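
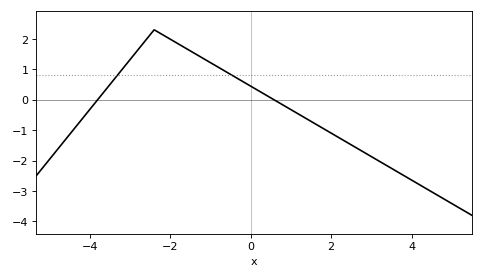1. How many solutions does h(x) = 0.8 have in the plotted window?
2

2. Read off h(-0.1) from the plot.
0.524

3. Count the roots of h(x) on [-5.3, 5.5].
2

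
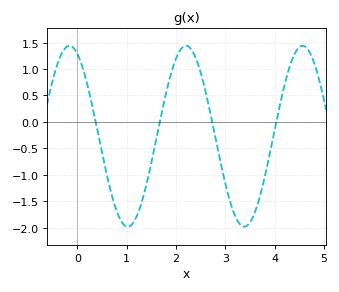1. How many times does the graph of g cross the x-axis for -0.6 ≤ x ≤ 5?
4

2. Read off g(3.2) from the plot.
-1.8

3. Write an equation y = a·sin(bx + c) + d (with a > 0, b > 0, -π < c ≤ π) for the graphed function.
y = 1.71sin(2.7x + 2) - 0.27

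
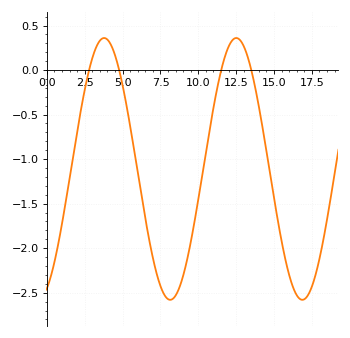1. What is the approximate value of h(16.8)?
-2.6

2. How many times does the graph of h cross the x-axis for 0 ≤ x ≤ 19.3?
4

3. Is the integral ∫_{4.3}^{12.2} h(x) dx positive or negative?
negative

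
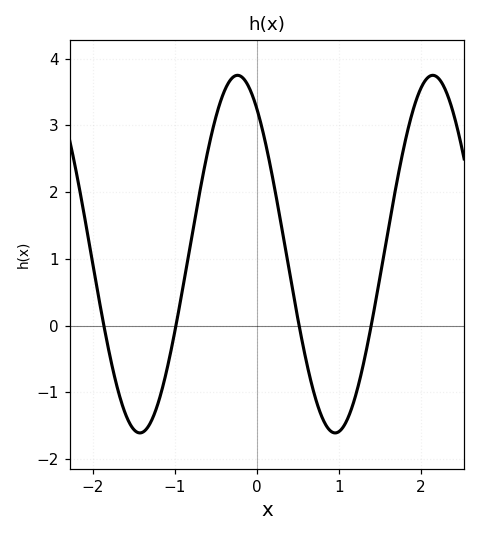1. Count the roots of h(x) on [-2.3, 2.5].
4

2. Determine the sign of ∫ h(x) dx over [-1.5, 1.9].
positive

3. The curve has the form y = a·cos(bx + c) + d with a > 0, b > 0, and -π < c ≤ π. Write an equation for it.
y = 2.68cos(2.64x + 0.622) + 1.07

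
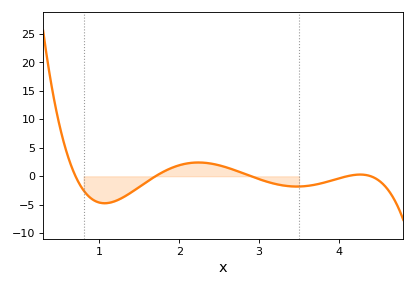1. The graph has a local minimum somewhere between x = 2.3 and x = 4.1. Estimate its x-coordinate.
3.5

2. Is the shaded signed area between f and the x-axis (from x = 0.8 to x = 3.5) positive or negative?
negative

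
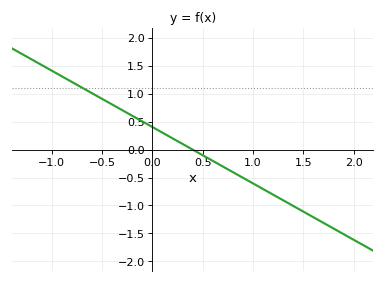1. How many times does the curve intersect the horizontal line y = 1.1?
1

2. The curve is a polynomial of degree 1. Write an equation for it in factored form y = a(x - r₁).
y = -1.01(x - 0.4)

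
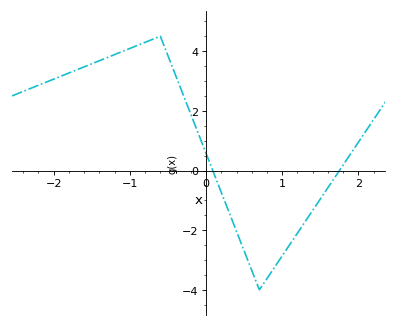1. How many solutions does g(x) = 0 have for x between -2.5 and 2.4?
2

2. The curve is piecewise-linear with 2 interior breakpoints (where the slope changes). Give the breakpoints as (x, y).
(-0.6, 4.5); (0.7, -4)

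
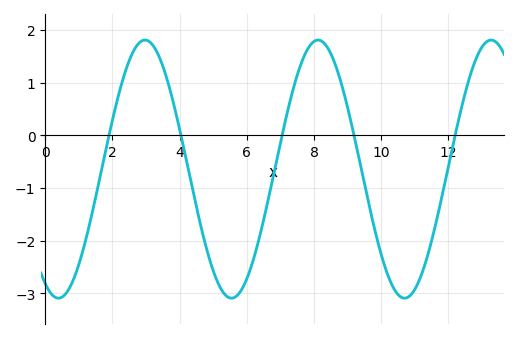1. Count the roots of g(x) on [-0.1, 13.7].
5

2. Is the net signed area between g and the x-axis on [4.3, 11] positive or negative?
negative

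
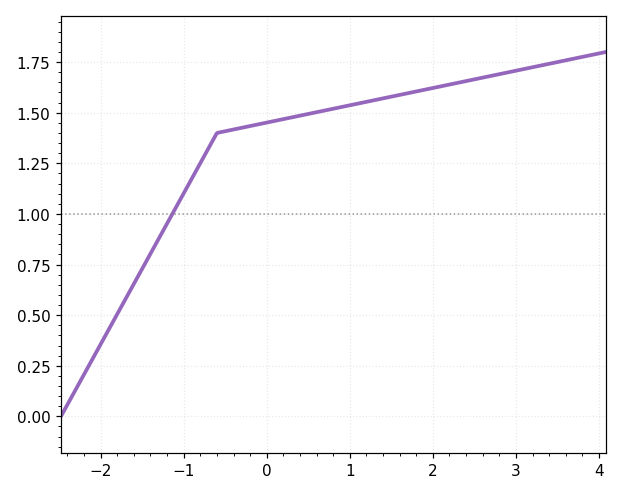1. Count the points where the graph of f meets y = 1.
1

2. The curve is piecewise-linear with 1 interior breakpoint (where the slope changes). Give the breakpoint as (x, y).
(-0.6, 1.4)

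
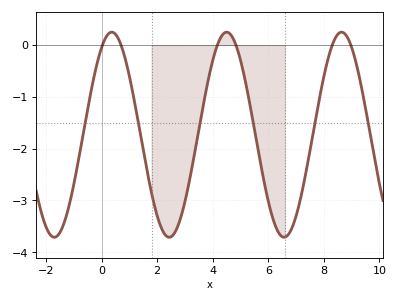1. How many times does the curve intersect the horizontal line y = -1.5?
6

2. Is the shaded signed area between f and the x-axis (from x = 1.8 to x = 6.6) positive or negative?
negative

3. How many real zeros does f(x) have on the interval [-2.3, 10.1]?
6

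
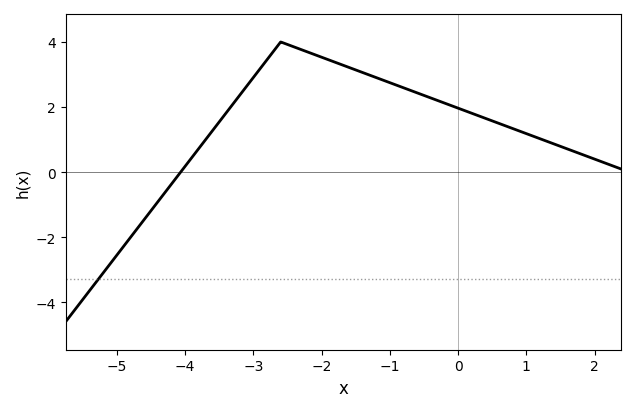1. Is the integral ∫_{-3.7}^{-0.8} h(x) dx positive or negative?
positive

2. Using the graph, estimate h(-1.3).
2.98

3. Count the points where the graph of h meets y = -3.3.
1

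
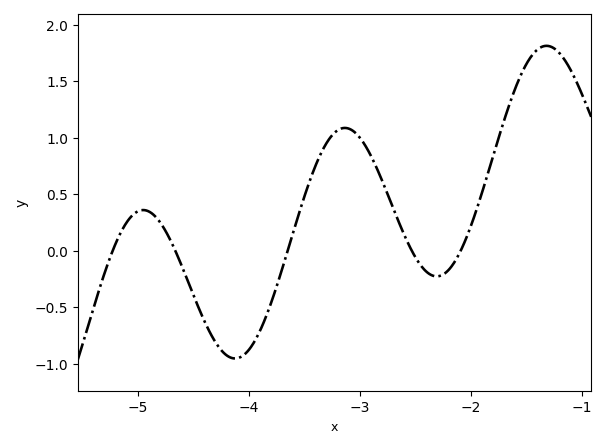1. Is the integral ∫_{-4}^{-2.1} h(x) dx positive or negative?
positive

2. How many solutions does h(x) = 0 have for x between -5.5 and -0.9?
5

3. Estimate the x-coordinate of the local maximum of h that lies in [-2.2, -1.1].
-1.3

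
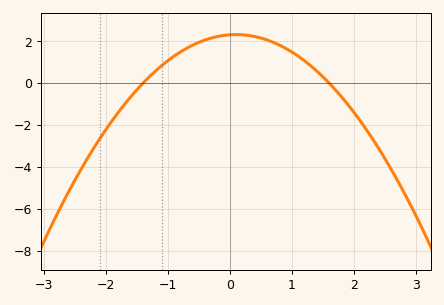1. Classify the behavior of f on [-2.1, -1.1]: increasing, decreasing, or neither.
increasing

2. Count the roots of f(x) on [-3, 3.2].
2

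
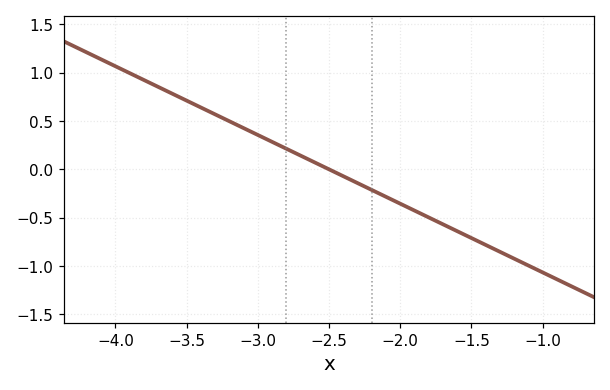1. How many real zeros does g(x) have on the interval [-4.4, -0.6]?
1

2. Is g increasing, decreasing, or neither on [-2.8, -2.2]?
decreasing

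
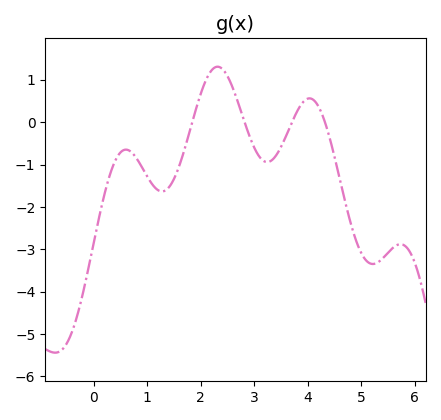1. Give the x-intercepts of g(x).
1.8, 2.8, 3.7, 4.3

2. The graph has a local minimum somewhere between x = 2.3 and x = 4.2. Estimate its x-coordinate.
3.2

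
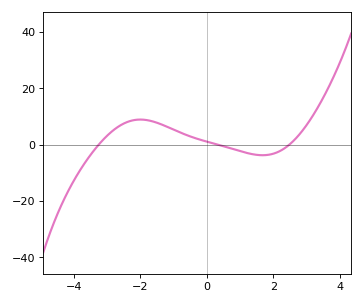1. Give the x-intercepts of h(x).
-3.25, 0.314, 2.48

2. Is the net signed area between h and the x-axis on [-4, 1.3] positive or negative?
positive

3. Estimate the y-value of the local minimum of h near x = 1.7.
-3.8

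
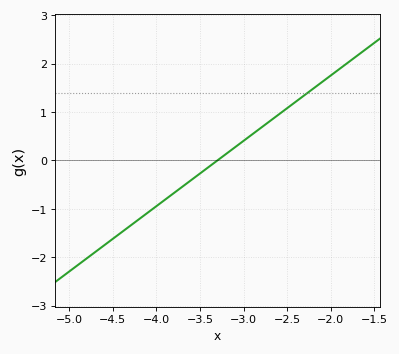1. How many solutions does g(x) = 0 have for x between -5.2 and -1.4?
1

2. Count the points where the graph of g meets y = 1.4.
1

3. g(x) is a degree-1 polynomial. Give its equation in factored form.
y = 1.35(x + 3.3)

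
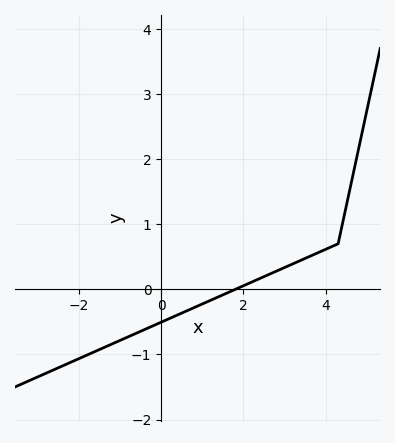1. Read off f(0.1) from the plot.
-0.5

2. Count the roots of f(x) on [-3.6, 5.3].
1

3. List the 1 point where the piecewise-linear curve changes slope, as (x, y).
(4.3, 0.7)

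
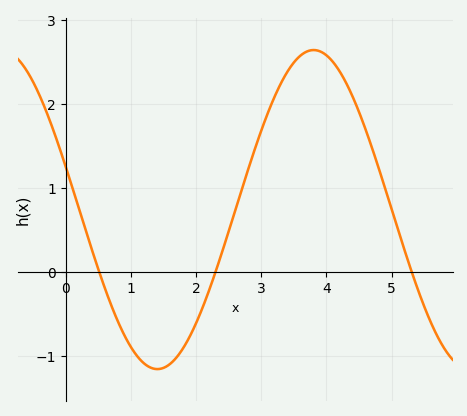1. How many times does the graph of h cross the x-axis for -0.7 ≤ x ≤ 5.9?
3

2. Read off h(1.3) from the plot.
-1.1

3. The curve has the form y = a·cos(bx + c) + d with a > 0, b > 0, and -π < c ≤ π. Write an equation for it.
y = 1.9cos(1.3x + 1.3) + 0.74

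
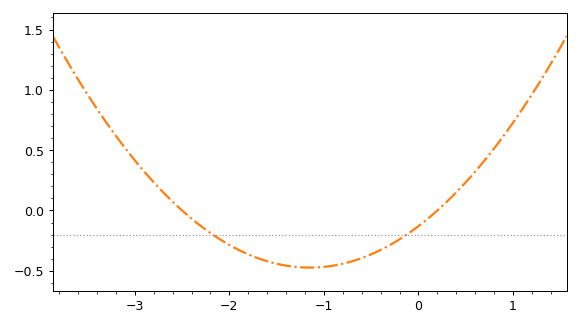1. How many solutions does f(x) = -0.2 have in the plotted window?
2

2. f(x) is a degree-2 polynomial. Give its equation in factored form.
y = 0.26(x + 2.5)(x - 0.2)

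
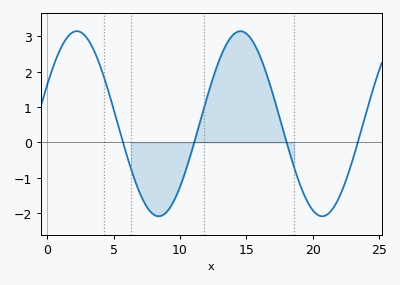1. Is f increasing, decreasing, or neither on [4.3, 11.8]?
neither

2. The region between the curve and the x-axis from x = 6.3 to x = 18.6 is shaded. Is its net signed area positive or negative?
positive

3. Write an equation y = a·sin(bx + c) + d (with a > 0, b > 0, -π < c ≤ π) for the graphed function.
y = 2.62sin(0.51x + 0.43) + 0.53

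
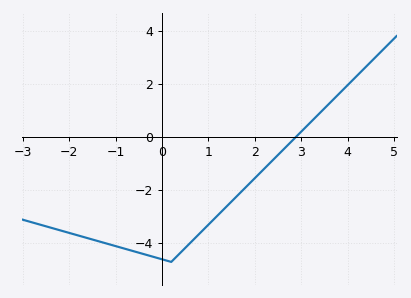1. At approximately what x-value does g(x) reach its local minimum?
0.2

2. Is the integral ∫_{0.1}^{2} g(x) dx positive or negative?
negative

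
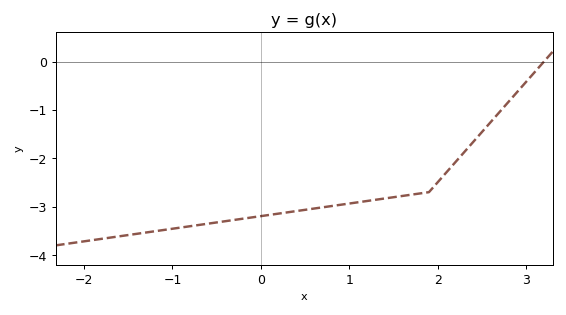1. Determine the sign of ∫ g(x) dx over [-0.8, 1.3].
negative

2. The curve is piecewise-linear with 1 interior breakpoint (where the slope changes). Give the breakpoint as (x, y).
(1.9, -2.7)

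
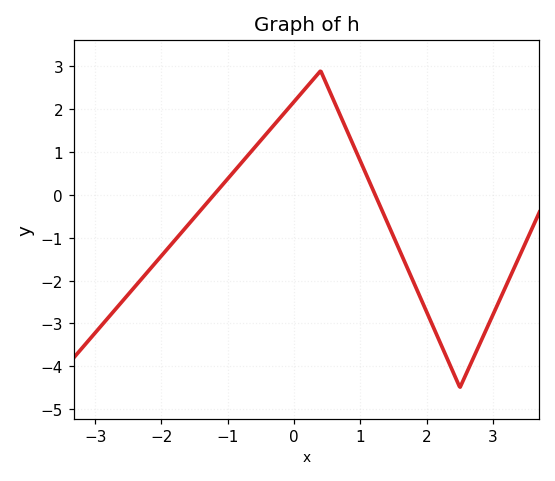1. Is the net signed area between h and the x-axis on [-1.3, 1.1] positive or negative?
positive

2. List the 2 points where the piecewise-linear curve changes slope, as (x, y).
(0.4, 2.9); (2.5, -4.5)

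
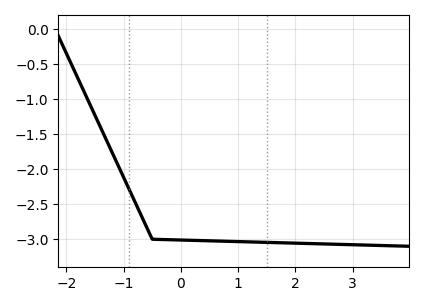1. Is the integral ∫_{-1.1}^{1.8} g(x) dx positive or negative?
negative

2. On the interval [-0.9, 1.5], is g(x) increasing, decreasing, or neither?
decreasing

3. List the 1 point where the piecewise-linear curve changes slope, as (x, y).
(-0.5, -3)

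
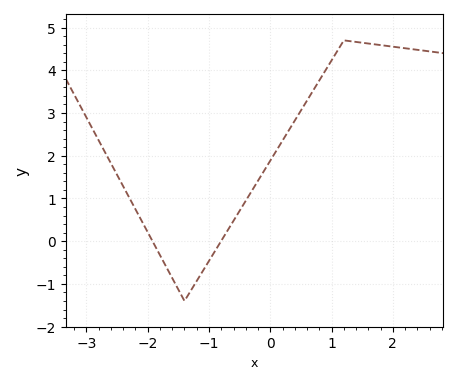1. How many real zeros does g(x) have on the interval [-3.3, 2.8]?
2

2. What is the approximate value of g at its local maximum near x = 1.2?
4.7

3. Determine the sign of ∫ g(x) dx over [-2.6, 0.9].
positive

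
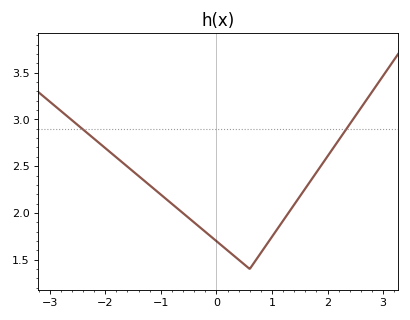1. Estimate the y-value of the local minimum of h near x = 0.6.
1.4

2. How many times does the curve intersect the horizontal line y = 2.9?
2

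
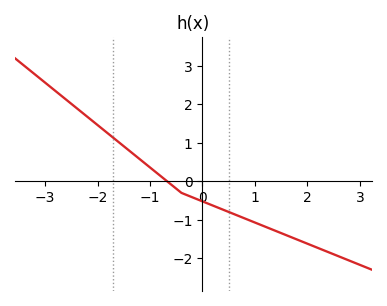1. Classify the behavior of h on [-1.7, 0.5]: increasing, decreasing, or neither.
decreasing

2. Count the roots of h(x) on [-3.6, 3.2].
1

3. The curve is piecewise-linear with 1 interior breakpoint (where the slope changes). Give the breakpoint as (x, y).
(-0.4, -0.3)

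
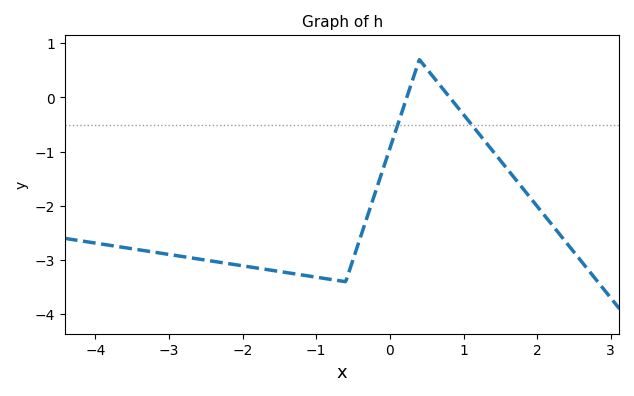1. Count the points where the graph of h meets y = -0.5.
2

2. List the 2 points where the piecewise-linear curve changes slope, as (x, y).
(-0.6, -3.4); (0.4, 0.7)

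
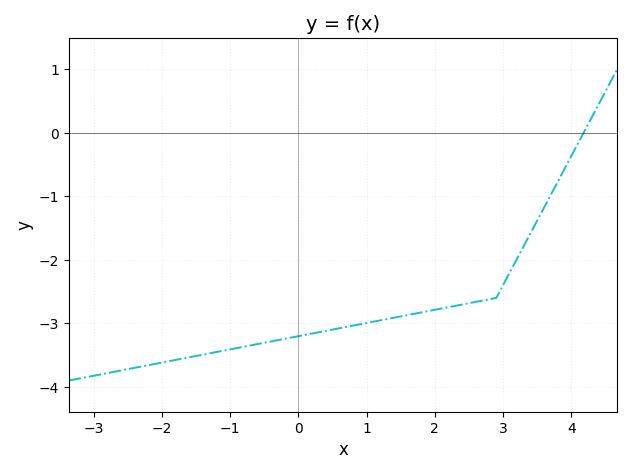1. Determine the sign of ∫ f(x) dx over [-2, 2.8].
negative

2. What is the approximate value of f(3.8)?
-0.8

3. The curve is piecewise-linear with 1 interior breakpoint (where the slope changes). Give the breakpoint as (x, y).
(2.9, -2.6)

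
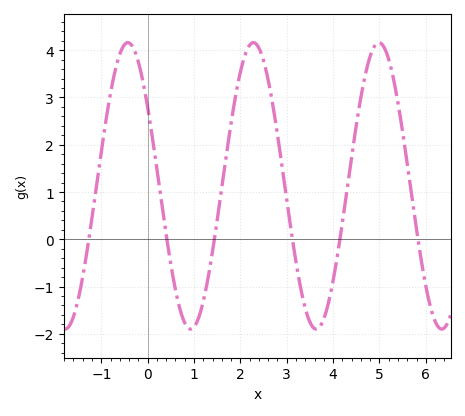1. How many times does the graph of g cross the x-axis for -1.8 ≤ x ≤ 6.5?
6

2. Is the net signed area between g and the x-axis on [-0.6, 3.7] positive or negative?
positive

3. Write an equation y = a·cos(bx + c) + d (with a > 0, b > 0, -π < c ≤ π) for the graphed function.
y = 3.03cos(2.32x + 0.99) + 1.13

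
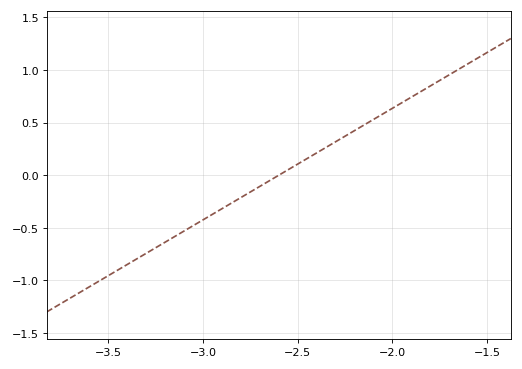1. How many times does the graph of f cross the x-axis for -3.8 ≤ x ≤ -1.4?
1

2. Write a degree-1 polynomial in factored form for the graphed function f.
y = 1.06(x + 2.6)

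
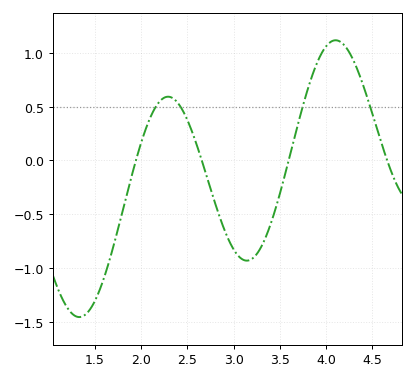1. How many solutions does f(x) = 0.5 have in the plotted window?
4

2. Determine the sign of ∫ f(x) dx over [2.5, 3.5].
negative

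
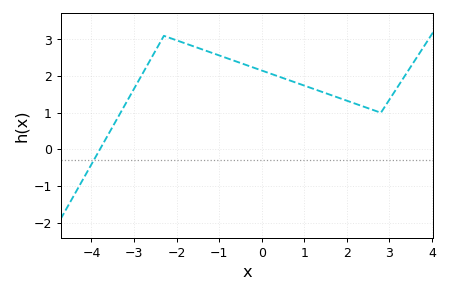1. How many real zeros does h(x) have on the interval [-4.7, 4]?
1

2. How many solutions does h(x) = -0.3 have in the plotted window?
1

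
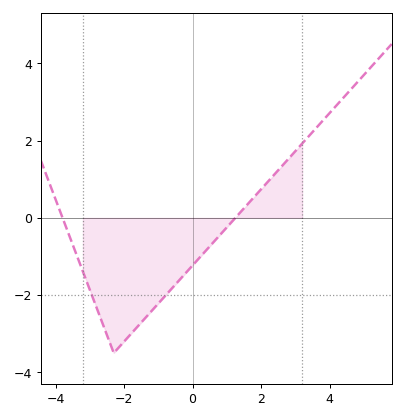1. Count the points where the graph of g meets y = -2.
2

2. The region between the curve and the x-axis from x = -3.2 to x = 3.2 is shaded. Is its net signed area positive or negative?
negative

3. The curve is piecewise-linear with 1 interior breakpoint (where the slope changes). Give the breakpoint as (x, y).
(-2.3, -3.5)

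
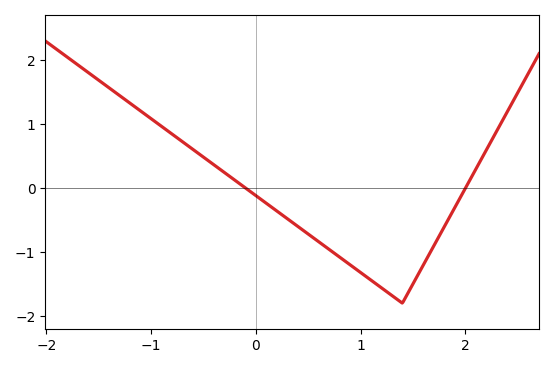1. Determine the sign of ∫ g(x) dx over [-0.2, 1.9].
negative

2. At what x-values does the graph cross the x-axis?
-0.1, 2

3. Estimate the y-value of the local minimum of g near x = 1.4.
-1.8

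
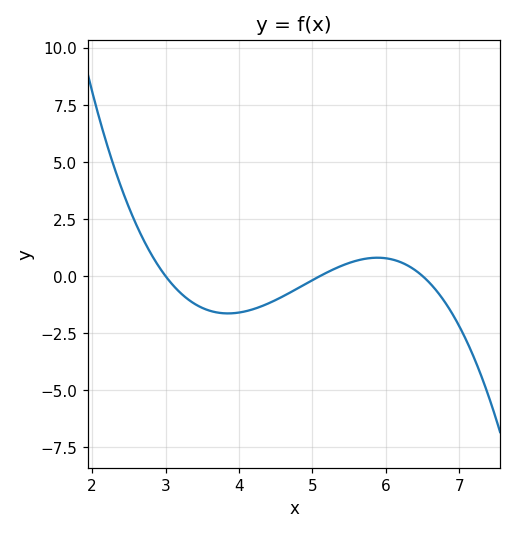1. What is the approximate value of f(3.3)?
-1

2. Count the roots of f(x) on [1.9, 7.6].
3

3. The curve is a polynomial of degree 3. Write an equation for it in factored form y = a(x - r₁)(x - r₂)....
y = -0.58(x - 3)(x - 5.1)(x - 6.5)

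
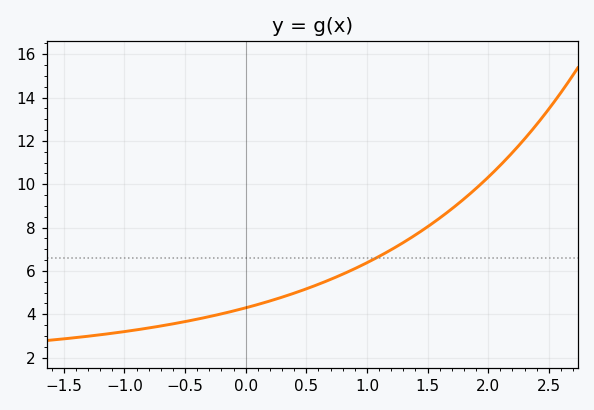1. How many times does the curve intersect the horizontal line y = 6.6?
1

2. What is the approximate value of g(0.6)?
5.39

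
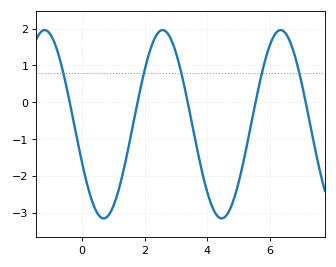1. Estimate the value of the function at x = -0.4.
0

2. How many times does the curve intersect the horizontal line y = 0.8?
5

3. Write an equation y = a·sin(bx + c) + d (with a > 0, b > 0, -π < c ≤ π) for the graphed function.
y = 2.56sin(1.7x - 2.7) - 0.6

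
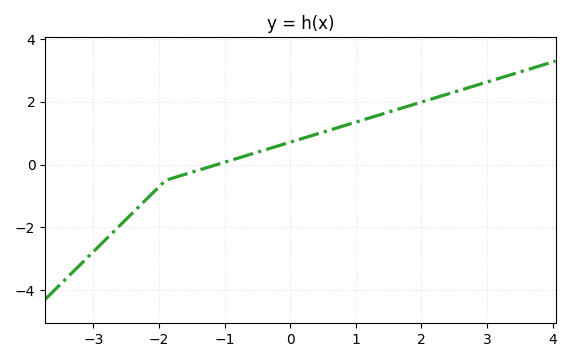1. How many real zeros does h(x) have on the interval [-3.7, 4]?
1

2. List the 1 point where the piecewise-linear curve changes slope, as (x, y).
(-1.9, -0.5)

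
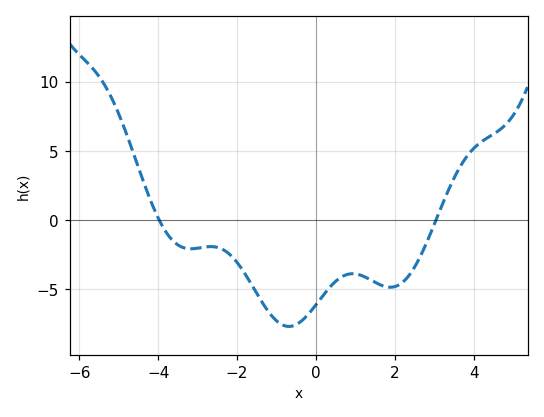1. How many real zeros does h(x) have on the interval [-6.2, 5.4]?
2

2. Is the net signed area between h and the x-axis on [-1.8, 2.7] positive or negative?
negative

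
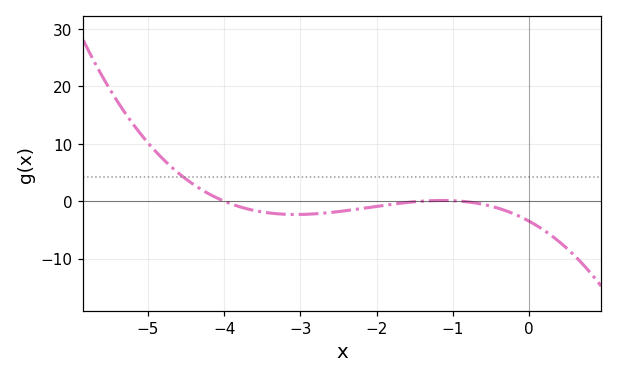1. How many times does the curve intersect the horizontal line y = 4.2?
1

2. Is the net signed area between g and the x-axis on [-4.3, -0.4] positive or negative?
negative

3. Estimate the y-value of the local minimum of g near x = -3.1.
-2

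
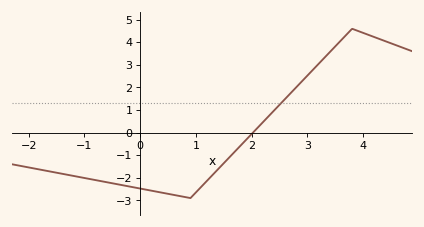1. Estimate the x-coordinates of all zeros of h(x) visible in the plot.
2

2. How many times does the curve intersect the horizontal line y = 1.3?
1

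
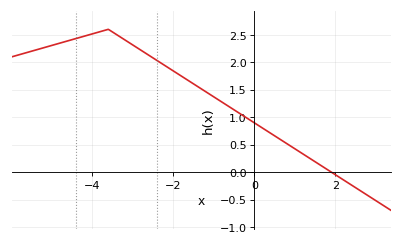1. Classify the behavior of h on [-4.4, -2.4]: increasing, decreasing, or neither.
neither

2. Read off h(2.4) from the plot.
-0.25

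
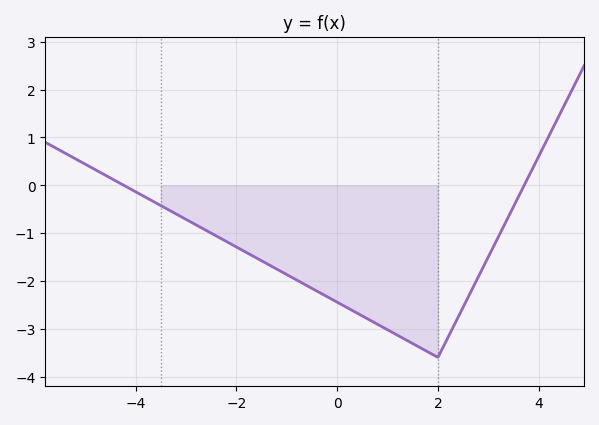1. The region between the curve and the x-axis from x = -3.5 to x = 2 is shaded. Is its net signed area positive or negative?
negative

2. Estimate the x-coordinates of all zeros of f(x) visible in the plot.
-4.2, 3.8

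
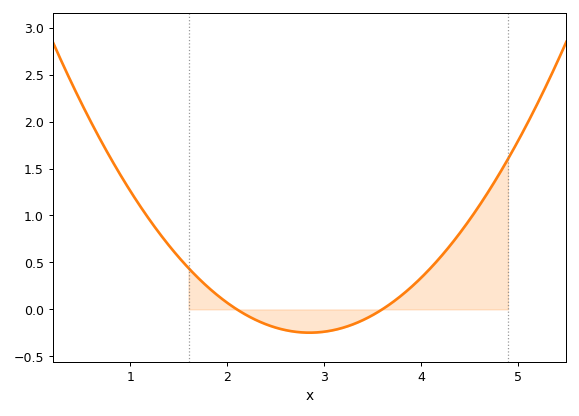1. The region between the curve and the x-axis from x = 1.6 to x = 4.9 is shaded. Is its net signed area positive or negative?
positive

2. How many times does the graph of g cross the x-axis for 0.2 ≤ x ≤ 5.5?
2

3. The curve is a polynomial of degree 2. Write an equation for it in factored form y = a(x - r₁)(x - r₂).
y = 0.44(x - 2.1)(x - 3.6)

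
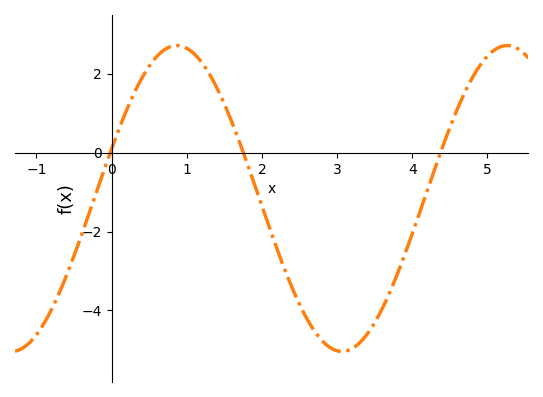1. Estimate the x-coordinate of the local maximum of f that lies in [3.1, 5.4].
5.26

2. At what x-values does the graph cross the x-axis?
-0.02, 1.75, 4.37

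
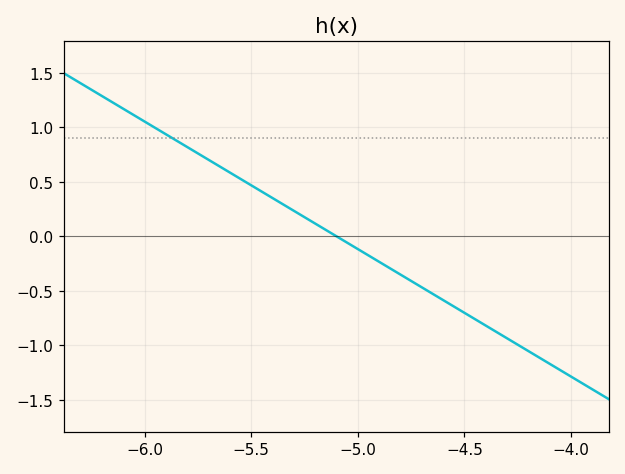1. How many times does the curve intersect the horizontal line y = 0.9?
1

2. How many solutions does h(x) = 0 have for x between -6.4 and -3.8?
1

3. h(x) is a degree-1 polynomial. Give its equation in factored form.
y = -1.17(x + 5.1)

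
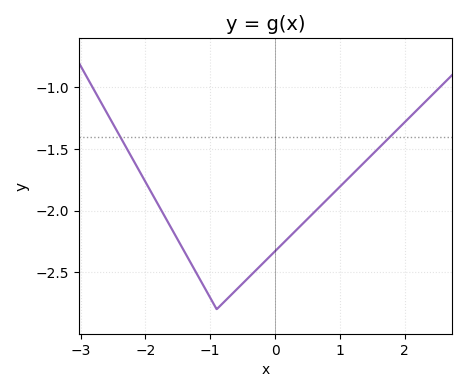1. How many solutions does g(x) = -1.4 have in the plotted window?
2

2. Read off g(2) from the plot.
-1.3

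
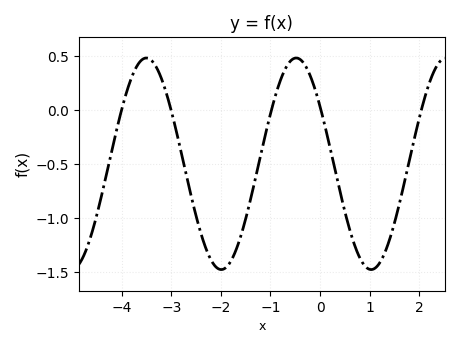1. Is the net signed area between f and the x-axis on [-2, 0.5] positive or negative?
negative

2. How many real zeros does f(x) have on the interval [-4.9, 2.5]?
5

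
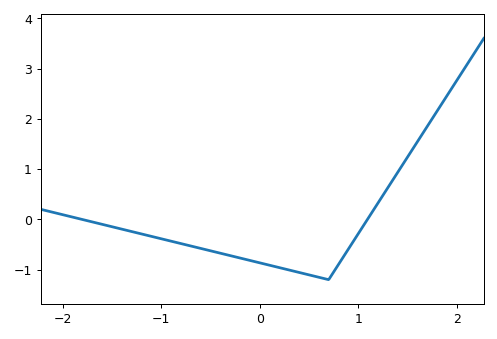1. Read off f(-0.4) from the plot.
-0.674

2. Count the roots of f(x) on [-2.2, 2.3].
2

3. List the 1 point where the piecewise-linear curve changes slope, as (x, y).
(0.7, -1.2)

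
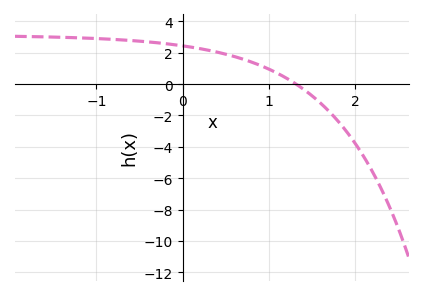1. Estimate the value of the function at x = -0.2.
2.58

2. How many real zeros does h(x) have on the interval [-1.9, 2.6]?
1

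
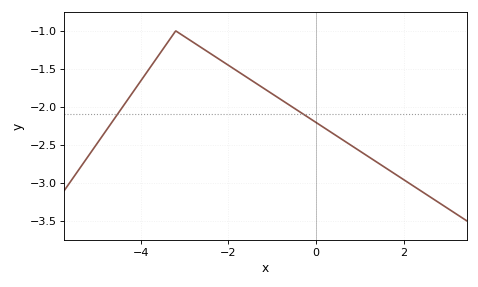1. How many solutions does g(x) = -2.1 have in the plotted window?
2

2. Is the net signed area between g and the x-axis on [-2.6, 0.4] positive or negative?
negative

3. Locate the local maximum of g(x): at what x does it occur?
-3.2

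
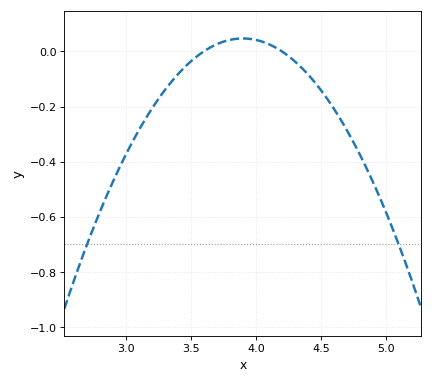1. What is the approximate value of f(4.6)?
-0.2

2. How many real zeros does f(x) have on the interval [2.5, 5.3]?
2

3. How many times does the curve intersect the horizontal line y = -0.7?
2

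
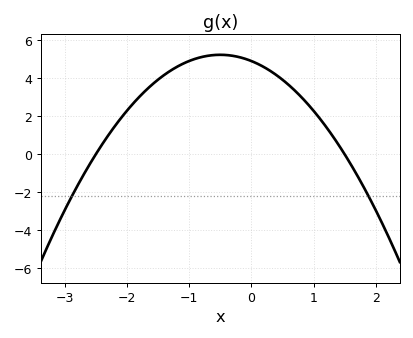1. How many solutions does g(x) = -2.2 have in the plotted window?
2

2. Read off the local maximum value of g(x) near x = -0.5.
5.2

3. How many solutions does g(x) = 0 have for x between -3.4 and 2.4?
2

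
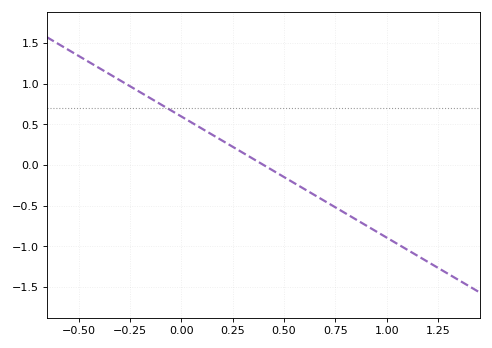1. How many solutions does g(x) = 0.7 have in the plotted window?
1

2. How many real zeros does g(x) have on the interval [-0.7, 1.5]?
1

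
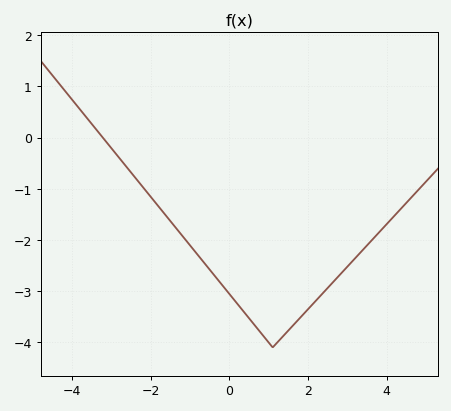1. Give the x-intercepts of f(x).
-3.22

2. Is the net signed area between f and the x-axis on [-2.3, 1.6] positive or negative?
negative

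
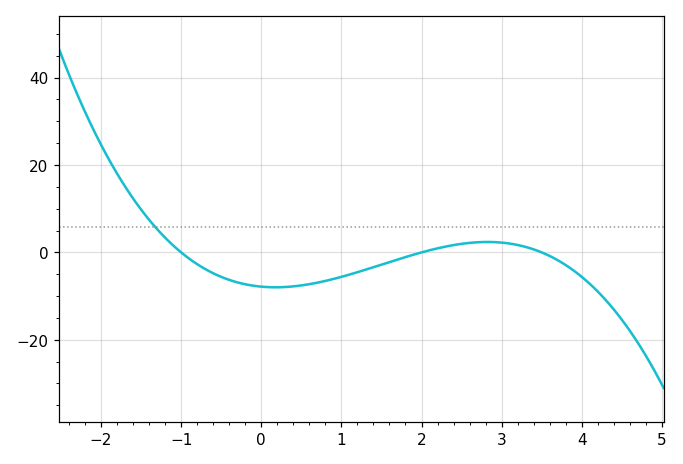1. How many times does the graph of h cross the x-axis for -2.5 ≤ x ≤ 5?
3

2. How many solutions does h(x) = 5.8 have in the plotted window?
1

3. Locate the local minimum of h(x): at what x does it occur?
0.2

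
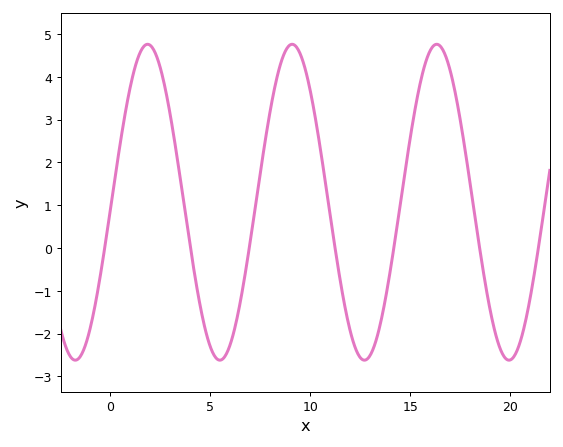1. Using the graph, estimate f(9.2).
4.7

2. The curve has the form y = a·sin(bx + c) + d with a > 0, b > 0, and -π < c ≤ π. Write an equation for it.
y = 3.69sin(0.87x - 0.06) + 1.07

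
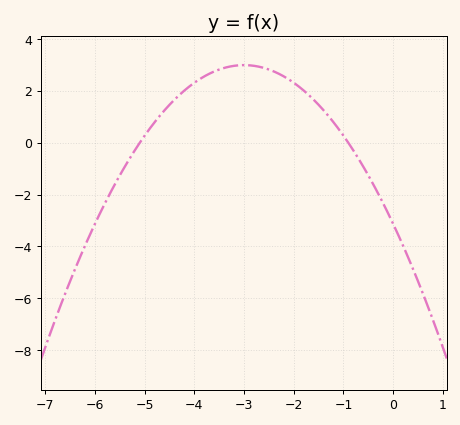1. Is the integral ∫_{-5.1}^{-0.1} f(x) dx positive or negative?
positive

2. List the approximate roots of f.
-5, -1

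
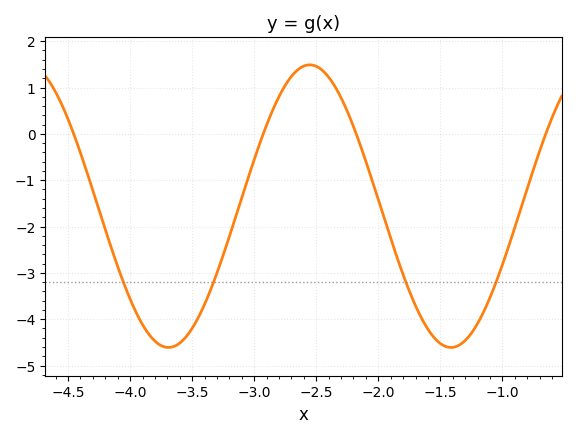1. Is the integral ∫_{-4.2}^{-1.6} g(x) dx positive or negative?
negative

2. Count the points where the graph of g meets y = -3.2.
4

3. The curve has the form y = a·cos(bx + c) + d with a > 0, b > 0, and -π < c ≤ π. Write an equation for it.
y = 3.05cos(2.8x + 0.76) - 1.56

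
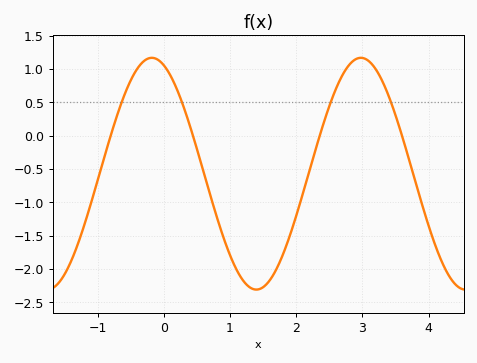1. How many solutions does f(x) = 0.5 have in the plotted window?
4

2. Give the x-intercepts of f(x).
-0.803, 0.44, 2.35, 3.6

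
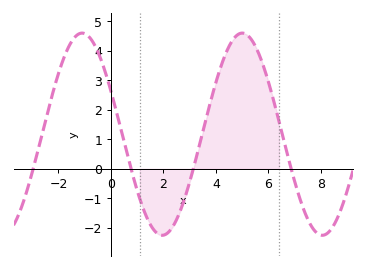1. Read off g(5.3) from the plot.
4.44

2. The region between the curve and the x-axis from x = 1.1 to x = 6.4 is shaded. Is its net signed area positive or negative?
positive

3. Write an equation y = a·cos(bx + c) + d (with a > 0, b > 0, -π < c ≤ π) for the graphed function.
y = 3.43cos(1.03x + 1.13) + 1.17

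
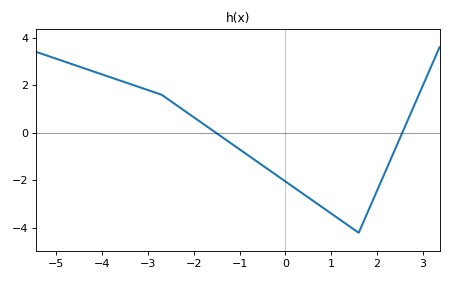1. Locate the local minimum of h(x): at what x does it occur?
1.6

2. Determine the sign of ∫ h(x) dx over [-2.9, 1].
negative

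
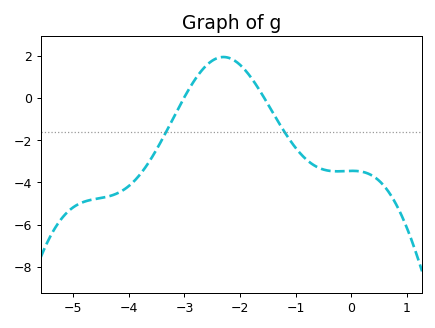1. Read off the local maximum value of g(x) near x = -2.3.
1.94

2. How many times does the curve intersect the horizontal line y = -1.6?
2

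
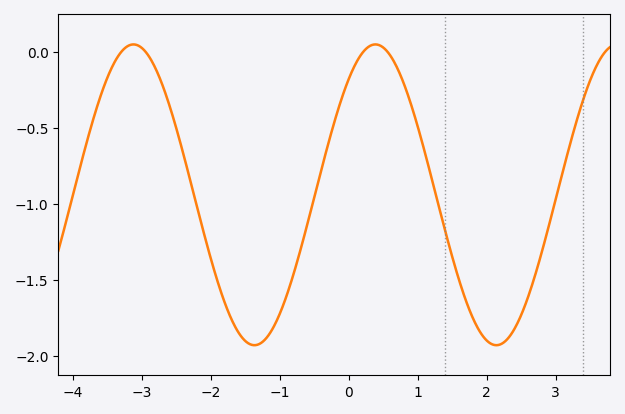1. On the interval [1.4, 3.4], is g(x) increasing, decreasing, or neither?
neither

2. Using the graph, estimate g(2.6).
-1.61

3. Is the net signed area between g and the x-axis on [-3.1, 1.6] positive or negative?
negative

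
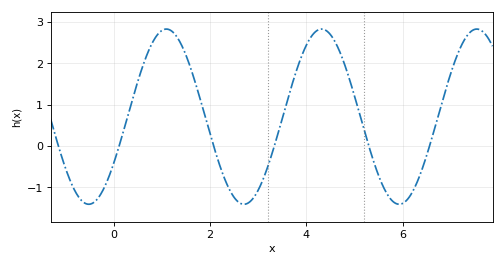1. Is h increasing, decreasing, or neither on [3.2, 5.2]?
neither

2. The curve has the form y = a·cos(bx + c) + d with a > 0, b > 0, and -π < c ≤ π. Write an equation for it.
y = 2.12cos(1.95x - 2.14) + 0.71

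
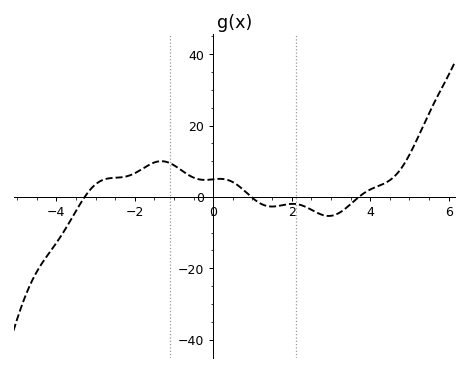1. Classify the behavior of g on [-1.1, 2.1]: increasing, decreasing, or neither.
neither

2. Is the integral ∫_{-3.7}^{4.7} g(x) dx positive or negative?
positive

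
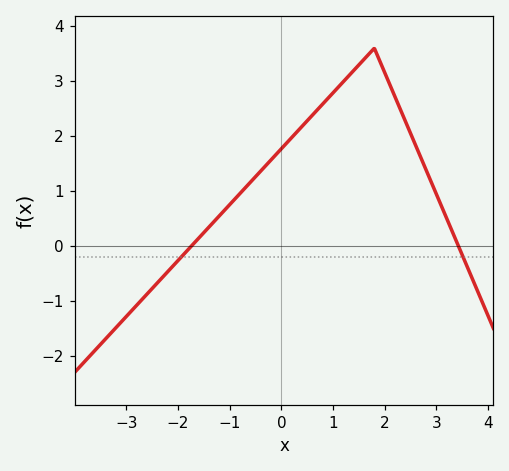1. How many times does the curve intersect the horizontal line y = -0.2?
2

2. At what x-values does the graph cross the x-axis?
-1.74, 3.43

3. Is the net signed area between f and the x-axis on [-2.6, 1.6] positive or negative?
positive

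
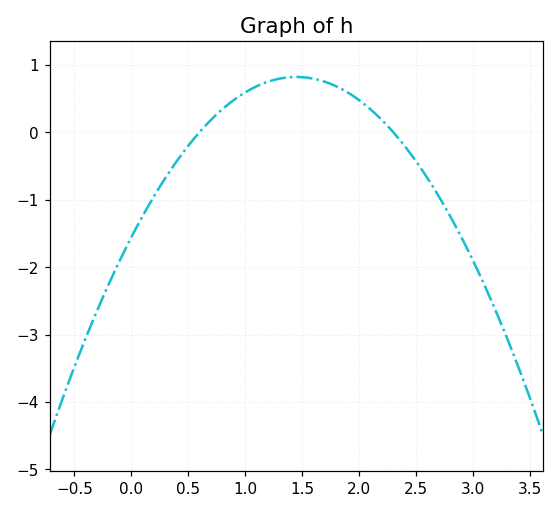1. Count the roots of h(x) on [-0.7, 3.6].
2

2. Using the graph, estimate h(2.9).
-1.56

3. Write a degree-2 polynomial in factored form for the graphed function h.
y = -1.13(x - 0.6)(x - 2.3)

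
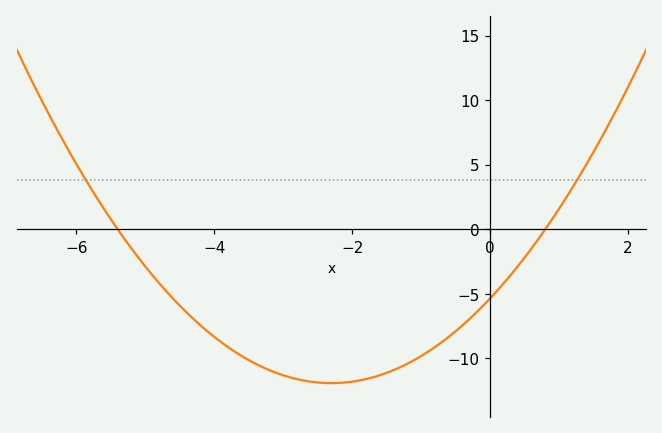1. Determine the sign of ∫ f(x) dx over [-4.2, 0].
negative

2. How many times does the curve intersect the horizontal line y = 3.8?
2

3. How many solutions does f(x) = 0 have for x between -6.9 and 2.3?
2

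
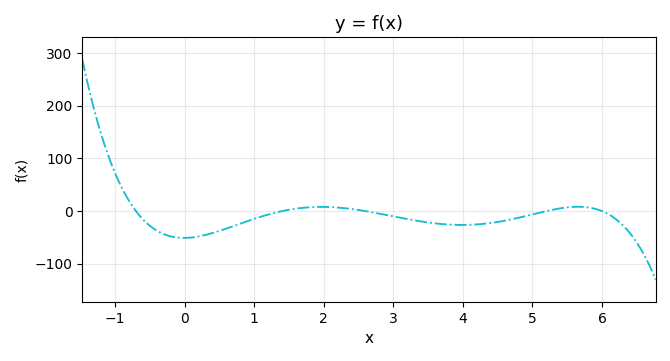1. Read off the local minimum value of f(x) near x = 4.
-30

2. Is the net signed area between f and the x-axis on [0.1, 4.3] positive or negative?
negative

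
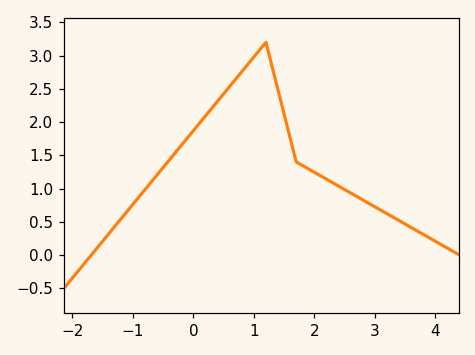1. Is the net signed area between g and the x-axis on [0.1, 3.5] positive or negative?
positive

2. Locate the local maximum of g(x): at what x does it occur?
1.2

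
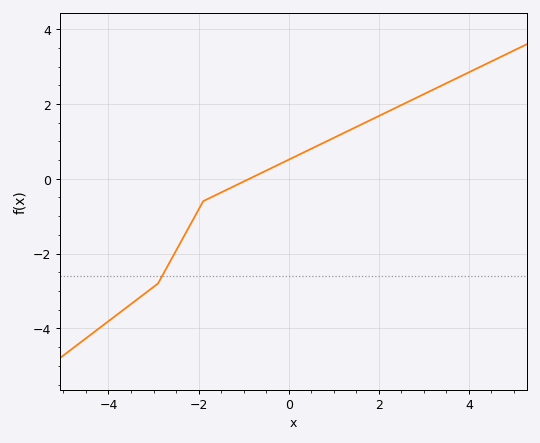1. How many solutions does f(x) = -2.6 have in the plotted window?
1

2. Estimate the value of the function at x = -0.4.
0.276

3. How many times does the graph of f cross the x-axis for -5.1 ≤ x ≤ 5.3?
1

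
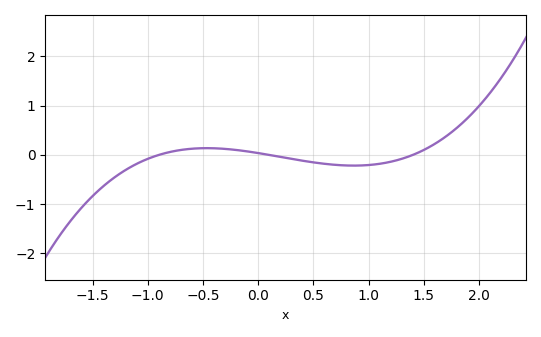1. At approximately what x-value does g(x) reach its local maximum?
-0.5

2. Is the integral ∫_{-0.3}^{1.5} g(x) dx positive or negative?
negative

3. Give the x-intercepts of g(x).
-0.9, 0.1, 1.4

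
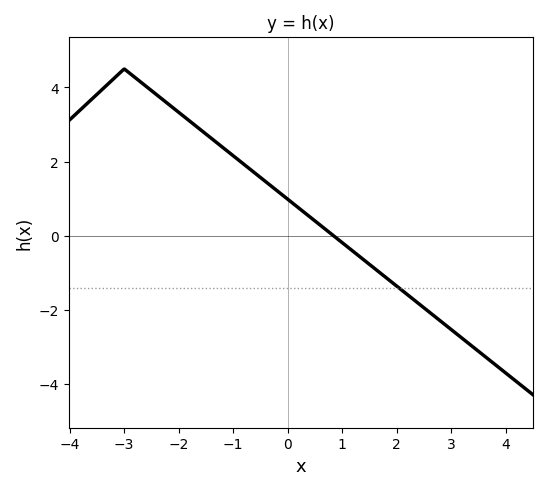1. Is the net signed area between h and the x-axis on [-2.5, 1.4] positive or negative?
positive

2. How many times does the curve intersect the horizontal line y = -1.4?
1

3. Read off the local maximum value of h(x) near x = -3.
4.5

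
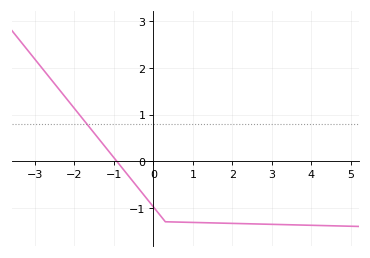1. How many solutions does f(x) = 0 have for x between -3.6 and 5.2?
1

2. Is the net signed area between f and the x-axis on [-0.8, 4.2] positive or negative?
negative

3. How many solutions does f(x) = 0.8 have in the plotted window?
1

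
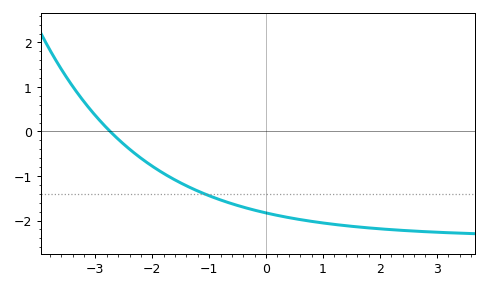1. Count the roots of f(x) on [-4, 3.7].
1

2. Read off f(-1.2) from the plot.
-1.34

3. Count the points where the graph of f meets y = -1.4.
1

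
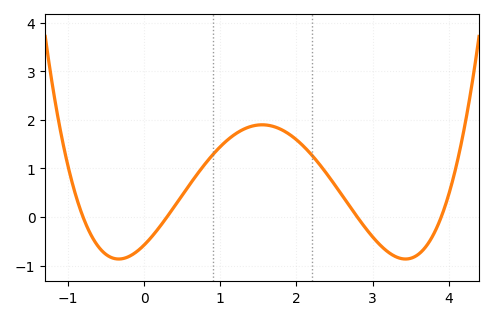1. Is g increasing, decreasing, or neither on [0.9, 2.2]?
neither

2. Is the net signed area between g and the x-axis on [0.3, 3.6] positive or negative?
positive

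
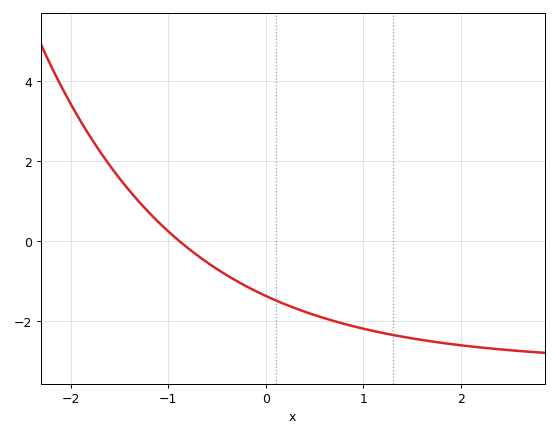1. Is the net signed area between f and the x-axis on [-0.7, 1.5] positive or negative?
negative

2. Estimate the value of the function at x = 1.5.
-2.4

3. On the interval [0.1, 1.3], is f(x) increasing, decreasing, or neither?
decreasing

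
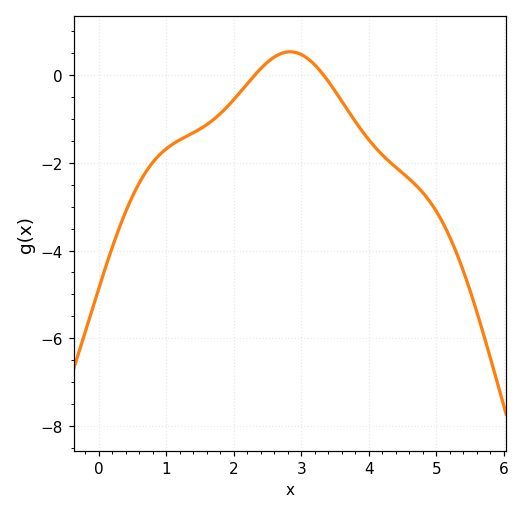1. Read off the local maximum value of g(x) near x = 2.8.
0.532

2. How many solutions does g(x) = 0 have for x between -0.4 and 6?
2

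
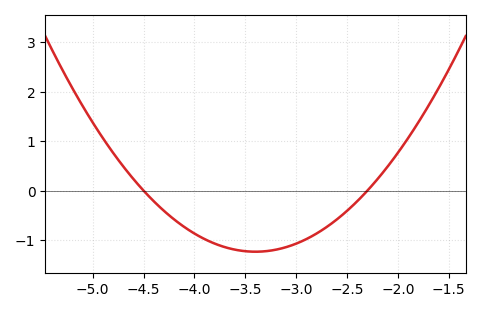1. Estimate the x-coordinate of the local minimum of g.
-3.4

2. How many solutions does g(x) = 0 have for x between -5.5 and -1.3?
2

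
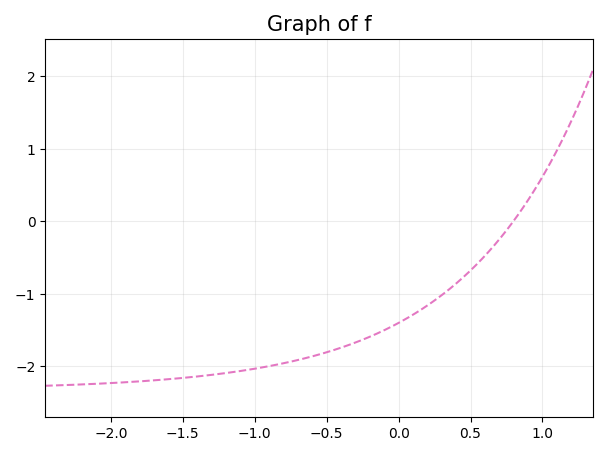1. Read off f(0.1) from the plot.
-1.3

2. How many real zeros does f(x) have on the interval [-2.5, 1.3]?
1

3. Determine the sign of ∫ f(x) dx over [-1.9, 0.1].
negative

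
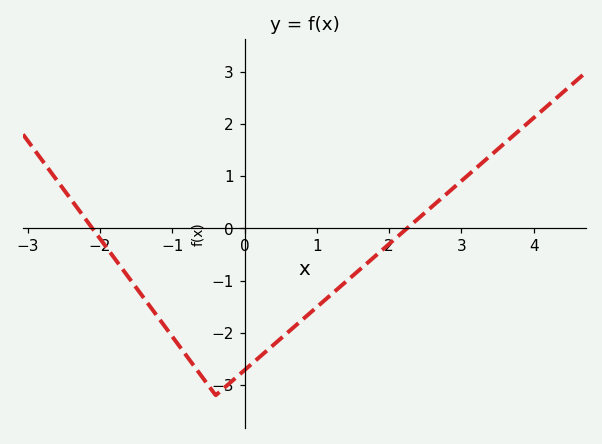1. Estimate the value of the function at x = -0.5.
-3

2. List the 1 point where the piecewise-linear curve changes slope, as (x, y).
(-0.4, -3.2)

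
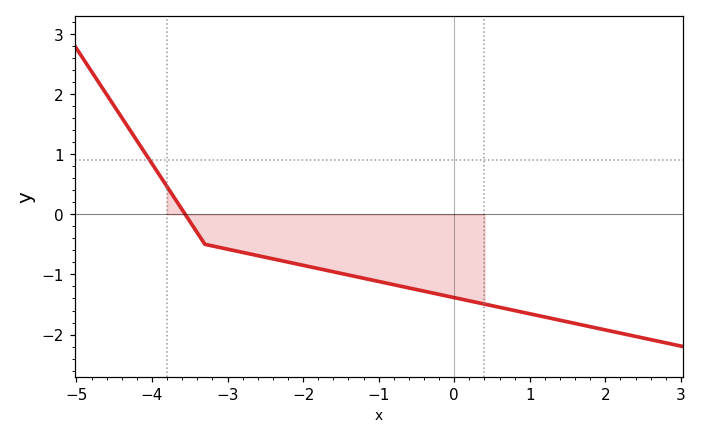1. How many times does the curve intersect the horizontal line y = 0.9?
1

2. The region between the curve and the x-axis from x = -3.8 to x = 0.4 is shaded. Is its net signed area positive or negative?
negative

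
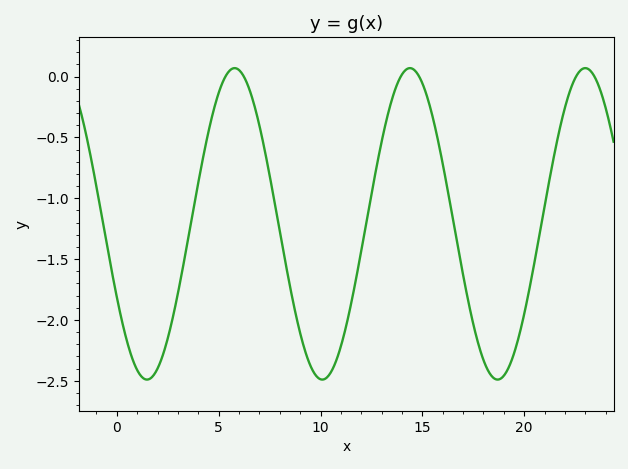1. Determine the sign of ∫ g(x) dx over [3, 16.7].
negative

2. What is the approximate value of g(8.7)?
-1.9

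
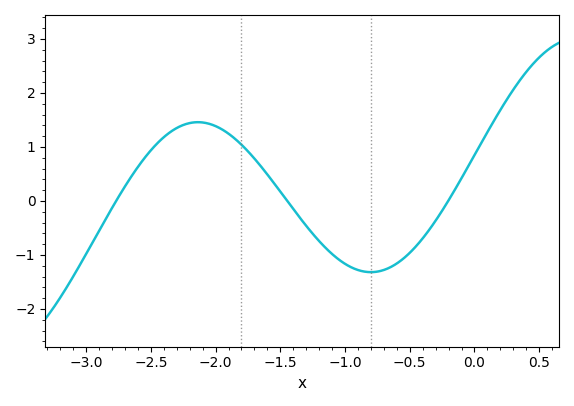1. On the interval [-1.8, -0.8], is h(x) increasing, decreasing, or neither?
decreasing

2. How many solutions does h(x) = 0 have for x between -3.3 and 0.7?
3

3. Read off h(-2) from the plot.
1.39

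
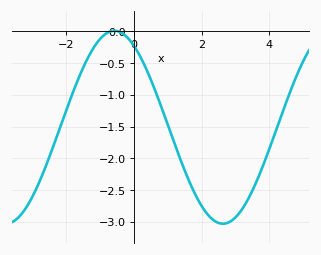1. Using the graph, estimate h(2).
-2.75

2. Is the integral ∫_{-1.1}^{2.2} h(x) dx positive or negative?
negative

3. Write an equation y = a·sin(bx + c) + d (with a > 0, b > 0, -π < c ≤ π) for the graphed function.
y = 1.52sin(0.98x + 2.1) - 1.51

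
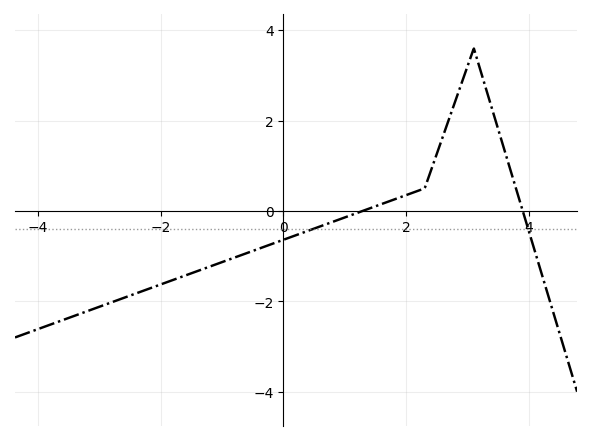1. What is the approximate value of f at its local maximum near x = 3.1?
3.6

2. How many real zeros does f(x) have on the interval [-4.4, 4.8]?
2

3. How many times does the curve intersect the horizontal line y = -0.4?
2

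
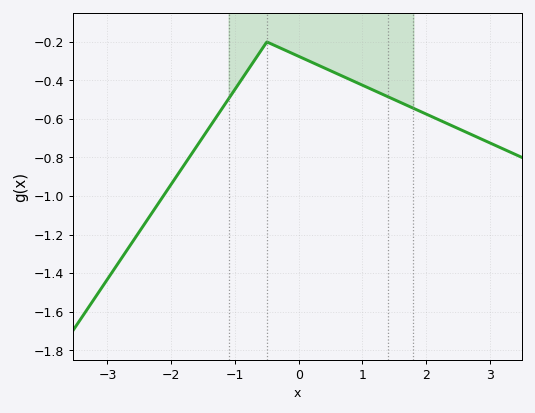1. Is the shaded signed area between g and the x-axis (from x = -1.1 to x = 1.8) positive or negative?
negative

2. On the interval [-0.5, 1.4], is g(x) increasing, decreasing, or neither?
decreasing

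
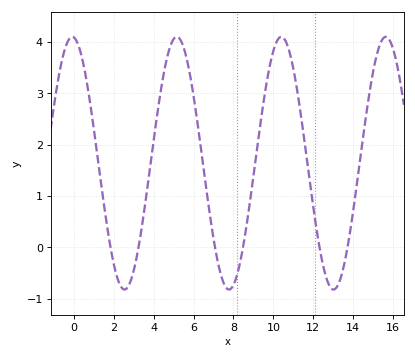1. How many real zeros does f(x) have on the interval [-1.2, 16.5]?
6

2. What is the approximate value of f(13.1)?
-0.807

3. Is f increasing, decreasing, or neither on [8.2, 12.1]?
neither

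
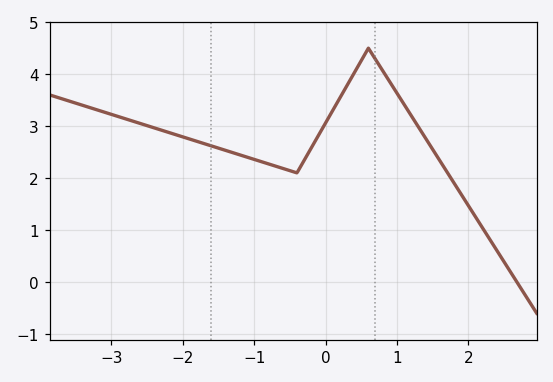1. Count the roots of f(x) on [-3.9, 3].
1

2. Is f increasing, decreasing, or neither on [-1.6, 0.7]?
neither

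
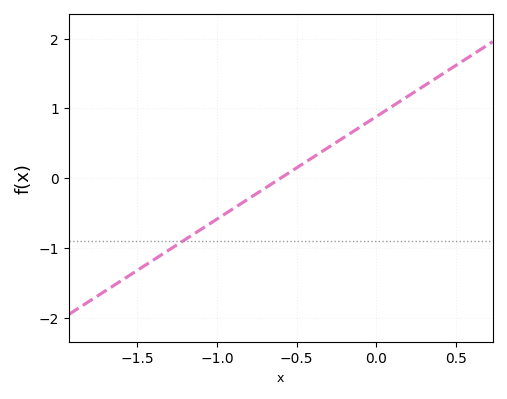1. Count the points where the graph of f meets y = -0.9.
1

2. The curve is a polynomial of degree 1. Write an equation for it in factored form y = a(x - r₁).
y = 1.47(x + 0.6)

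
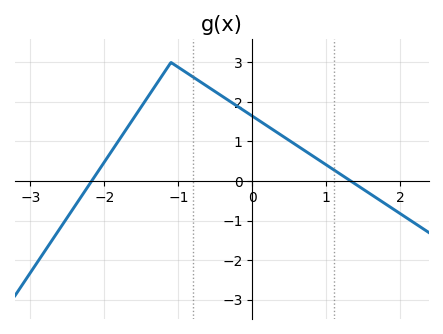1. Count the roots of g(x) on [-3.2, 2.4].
2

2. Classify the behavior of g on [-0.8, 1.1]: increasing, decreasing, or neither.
decreasing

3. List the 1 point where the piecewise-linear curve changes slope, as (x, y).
(-1.1, 3)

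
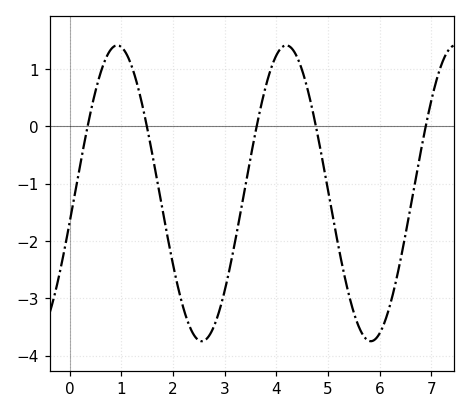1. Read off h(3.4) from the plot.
-1.1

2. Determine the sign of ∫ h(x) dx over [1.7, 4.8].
negative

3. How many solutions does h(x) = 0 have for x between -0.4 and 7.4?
5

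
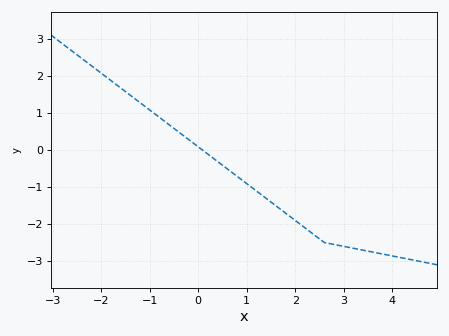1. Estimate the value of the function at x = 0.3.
-0.2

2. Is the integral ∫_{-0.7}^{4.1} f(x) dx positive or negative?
negative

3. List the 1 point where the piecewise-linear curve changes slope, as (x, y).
(2.6, -2.5)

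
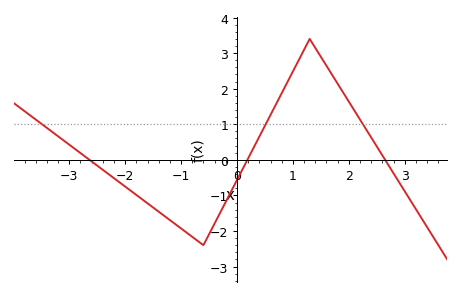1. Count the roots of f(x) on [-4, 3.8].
3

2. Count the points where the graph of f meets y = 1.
3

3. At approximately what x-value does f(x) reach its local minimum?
-0.6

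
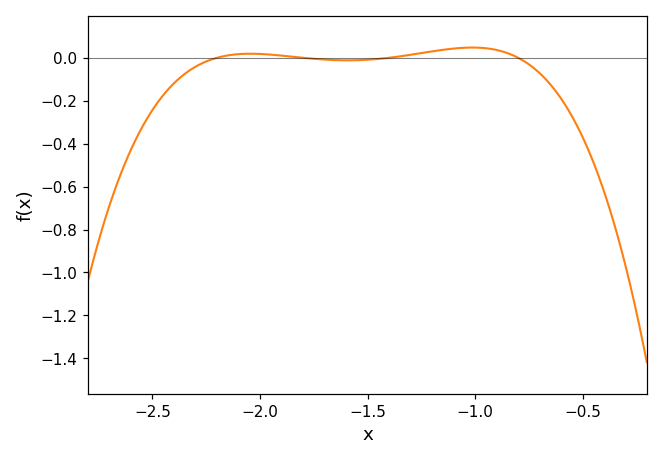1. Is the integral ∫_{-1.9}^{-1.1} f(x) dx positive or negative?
positive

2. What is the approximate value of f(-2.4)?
-0.119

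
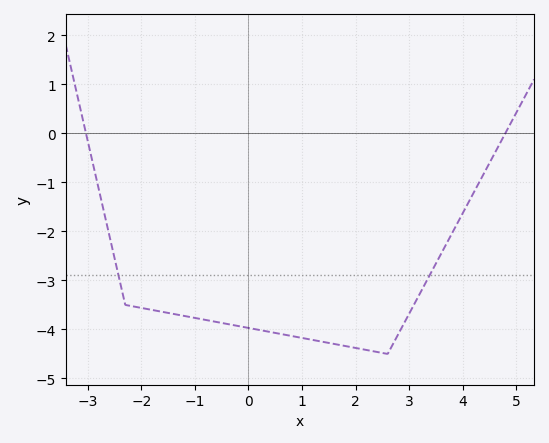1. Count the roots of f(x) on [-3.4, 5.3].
2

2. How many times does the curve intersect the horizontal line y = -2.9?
2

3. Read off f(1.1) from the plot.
-4.2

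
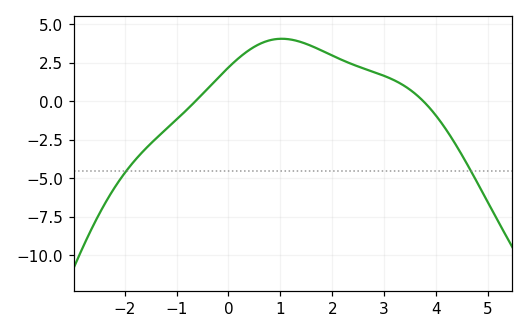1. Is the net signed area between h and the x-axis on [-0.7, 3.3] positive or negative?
positive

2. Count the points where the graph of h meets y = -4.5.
2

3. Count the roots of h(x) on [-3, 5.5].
2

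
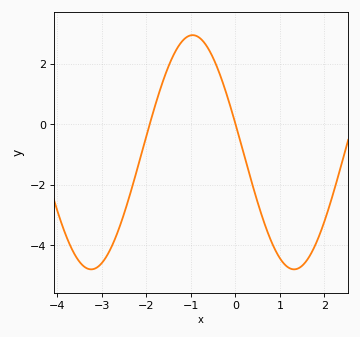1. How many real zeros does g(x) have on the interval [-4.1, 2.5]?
2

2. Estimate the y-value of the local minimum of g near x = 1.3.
-4.8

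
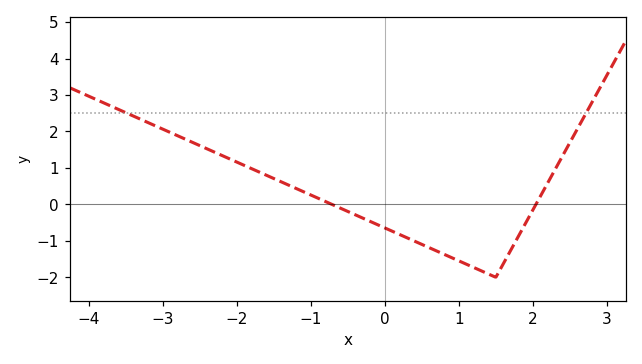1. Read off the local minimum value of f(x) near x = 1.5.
-2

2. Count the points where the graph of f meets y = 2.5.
2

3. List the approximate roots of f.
-0.8, 2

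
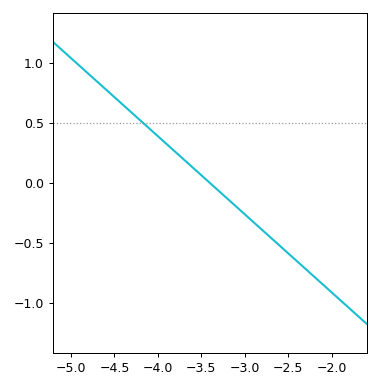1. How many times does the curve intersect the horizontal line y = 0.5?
1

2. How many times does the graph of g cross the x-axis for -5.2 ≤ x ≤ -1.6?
1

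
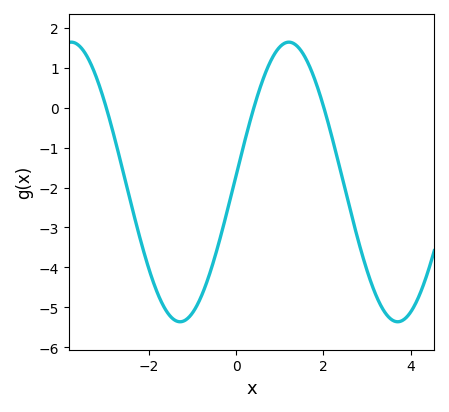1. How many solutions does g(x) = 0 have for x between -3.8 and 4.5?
3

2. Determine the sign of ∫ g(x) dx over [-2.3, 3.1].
negative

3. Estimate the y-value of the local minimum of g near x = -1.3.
-5.36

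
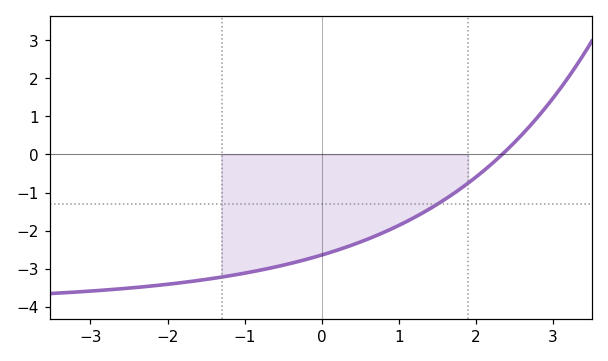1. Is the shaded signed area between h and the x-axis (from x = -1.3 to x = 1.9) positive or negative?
negative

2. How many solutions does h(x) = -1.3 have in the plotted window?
1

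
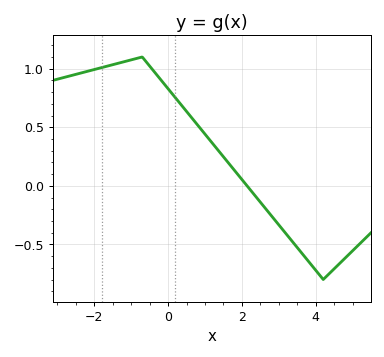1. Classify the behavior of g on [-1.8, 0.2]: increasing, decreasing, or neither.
neither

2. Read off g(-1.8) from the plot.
1.01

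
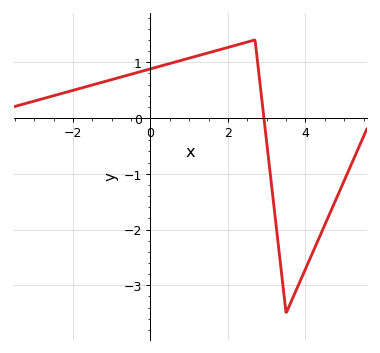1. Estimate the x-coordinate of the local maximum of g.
2.7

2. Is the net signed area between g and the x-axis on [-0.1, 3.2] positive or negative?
positive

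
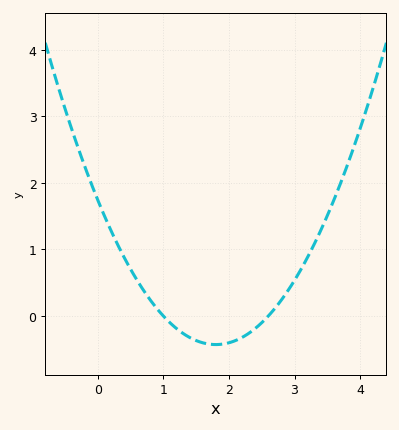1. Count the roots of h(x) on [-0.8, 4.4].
2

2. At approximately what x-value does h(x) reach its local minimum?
1.8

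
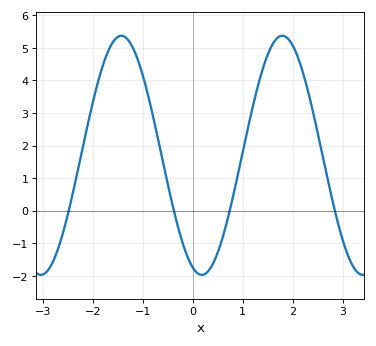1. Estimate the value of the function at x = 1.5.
4.8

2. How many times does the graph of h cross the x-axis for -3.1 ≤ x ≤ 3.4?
4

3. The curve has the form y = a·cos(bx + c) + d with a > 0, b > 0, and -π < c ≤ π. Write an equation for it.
y = 3.67cos(1.9x + 2.8) + 1.7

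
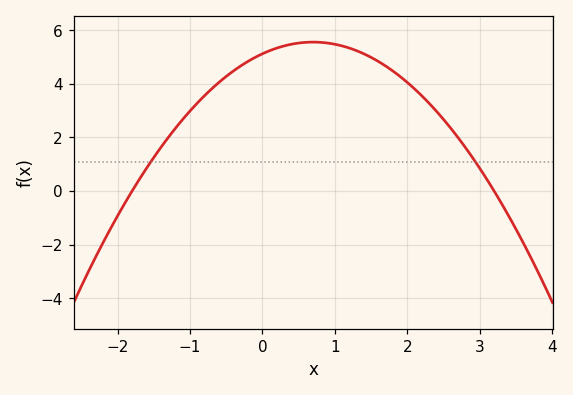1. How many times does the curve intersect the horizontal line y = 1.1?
2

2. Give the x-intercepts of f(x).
-1.8, 3.2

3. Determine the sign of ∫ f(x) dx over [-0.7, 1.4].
positive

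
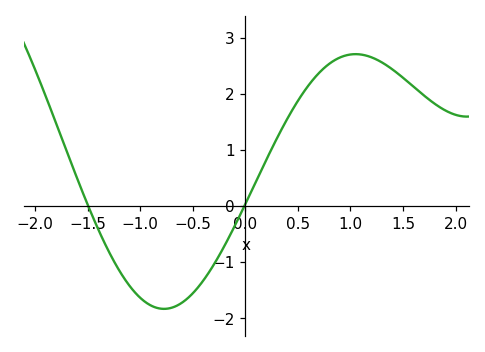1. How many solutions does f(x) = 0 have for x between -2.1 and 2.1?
2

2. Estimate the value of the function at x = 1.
2.7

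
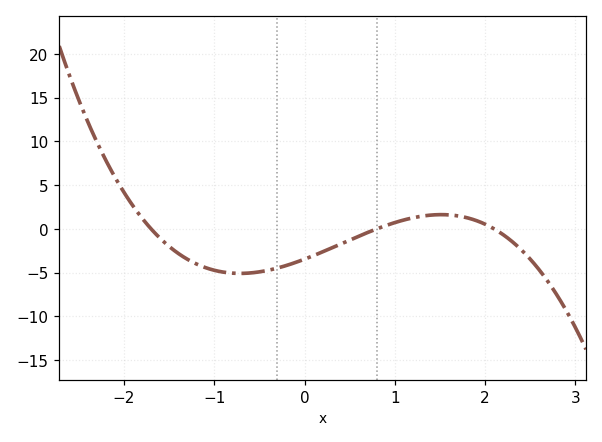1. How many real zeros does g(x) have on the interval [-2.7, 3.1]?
3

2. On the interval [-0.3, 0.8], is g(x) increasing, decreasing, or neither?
increasing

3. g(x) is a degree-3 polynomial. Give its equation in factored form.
y = -1.21(x + 1.7)(x - 0.8)(x - 2.1)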